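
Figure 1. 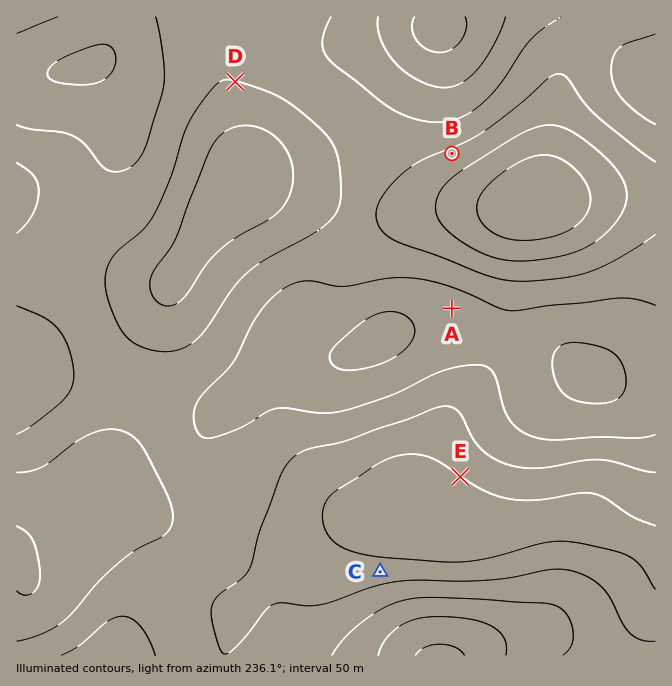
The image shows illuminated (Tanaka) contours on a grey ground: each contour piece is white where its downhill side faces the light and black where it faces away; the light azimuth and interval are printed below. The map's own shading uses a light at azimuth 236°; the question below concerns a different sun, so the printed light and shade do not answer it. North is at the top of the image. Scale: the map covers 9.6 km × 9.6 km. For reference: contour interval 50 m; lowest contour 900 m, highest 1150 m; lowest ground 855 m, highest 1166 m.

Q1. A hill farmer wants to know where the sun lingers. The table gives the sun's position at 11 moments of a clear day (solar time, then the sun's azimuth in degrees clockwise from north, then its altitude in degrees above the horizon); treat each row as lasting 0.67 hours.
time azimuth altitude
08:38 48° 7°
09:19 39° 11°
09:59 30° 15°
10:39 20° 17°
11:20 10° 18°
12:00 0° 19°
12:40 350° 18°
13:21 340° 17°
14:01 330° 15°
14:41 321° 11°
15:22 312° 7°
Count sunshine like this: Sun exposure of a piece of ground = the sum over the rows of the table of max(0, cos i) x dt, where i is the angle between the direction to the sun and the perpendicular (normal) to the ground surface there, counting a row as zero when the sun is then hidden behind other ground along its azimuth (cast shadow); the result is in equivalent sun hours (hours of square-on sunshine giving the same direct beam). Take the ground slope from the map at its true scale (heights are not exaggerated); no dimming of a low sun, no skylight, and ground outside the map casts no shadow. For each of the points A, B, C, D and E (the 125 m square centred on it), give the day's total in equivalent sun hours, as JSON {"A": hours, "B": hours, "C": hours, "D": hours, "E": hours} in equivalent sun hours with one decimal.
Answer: {"A": 2.1, "B": 1.0, "C": 2.5, "D": 1.5, "E": 1.3}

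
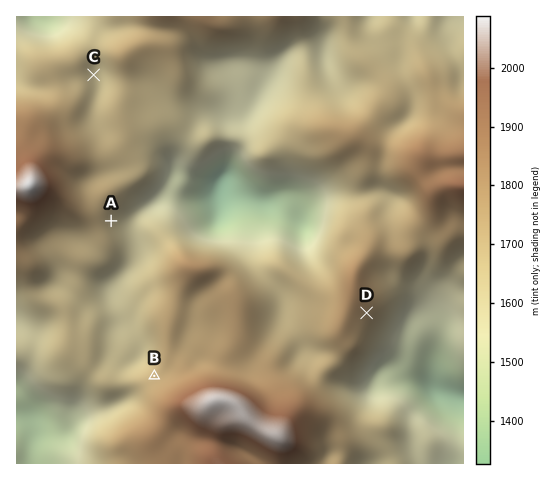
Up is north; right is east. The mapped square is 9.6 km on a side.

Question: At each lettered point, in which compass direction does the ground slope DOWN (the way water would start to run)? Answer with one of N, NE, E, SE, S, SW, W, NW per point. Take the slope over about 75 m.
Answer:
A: E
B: NW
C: E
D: SE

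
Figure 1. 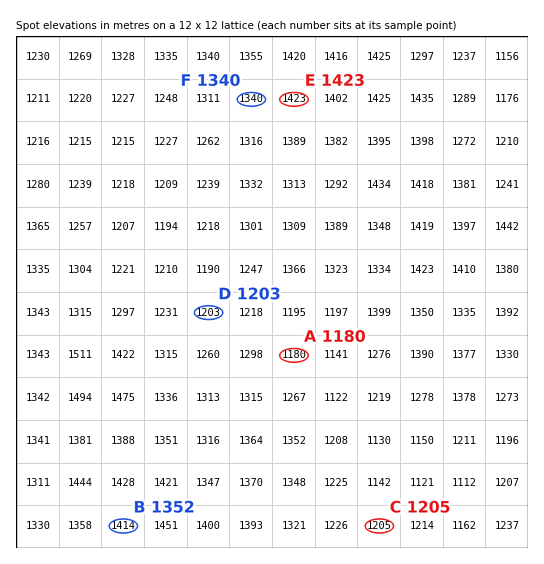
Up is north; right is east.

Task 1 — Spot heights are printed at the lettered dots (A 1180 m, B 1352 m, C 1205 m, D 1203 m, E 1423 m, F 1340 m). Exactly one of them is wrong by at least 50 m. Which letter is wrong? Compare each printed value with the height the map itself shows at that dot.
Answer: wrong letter B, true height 1414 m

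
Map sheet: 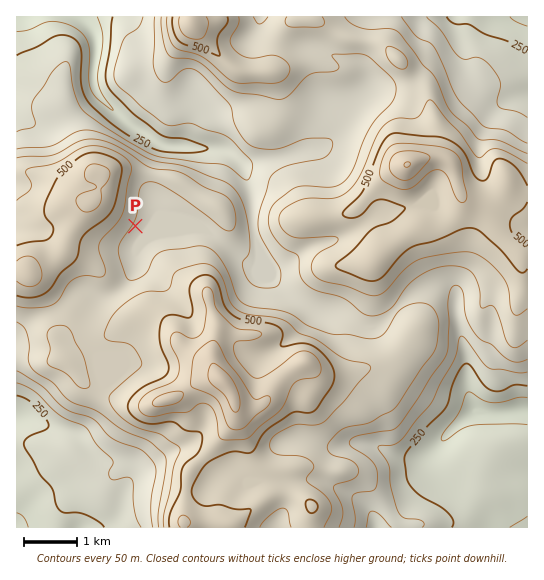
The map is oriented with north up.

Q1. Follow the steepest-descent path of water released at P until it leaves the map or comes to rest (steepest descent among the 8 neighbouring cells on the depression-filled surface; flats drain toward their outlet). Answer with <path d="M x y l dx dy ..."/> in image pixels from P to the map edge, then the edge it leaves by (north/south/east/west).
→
<path d="M135 226l6 5 4 0 1 2 53 0 2 1 5 0 1 1 6 0 33 30 4 2 3 0 2-2 0-30-1-1 0-7-1-1 0-31-2-1 0-4-1-1 0-3-1-1 0-3-2-1 0-3-1-1-3-10-16-16-2 0-2-1-4 0-1-1-23 0-1-2-9 0-2-1-16 0-1-1-4 0-11-6-4-4-4-1-6-5-8-4-10-10-1 0-19-18-5-10 0-5-1-1 0-10 1-1 0-9 1-2 0-21-5-11-9-10"/>
exit: north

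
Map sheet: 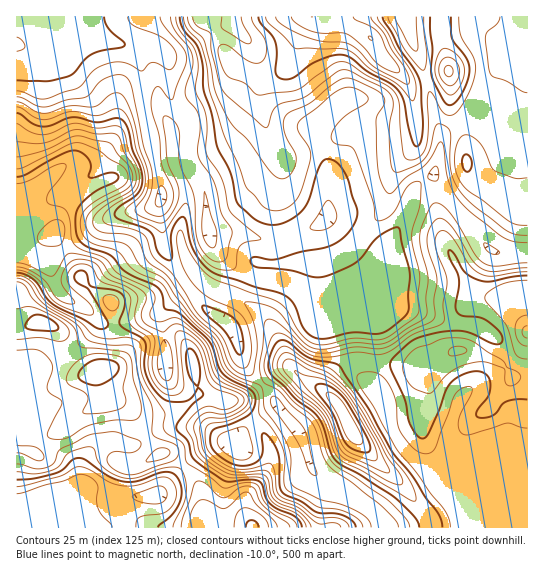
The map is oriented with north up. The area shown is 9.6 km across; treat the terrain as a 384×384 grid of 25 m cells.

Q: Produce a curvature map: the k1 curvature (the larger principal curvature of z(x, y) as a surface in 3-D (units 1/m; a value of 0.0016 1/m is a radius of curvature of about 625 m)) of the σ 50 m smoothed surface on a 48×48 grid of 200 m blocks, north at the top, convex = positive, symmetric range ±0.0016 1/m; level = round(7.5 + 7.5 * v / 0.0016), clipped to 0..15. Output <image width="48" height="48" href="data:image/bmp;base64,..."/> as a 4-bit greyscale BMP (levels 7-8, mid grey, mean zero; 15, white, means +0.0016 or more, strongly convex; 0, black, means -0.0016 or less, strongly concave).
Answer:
<image width="48" height="48" href="data:image/bmp;base64,Qk32BAAAAAAAAHYAAAAoAAAAMAAAADAAAAABAAQAAAAAAIAEAAATCwAAEwsAABAAAAAAAAAAAAAAABEREQAiIiIAMzMzAERERABVVVUAZmZmAHd3dwCIiIgAmZmZAKqqqgC7u7sAzMzMAN3d3QDu7u4A////AIiIiIiHibu6mpiavN7u7u25d3i7mId4iIh4iIiaqYd6upmby7q4eZmId4vKiHiIh4d3h4iph3ZXypicyWeYaIiHd62oiHeIiJh3h3iYiHZXy5m+6VV4d3eIiuyHd3iYiJqIl2eZqoZpy7vL/4ZneHd4v+l3eImYiIvMqIm+/9mc3Khmnrh3iZiL/ph3iIiIiKu7mJvLmu/cuXZlfMmIirm/6IiIiIiHeJmZmIiYd5vcp1Z2fLiIicz/l4mpeIeHeHiauXiHiKmKuGZ3naiHeM/6iImoiYiHeHeJqod3iZeJl4iIvIh2aP+3eJmoiaiHiXd4irqZmZmqp5uauYh2av+IeJmpiKupiYd3iJqqmau8y87+tniXn/uId5mah4mpeIiIh4mImrmJu97/2Gis/9h3d5mad3iaiIiJqpmJq5ZpzLqZuorv/Zh3eKmKh3aJmYd3m8uqumVp/ZhXm8/9qph4iZiKl3eJiHd3iZvMuWZ6/IZWis/am7u7upmJqZq6iId4maqazJd8+5h2ec+WebzMu7qZq8ypmYd4qph4rNqf+7mHit11V4mHaKuqqqh2nLut7ad5qJvPyJh3m8t2Z4iHZ5qZiId3nZz/25ibl2e+hndou7l3d4iHd3iImYeJq4zYeHfNl3i8d4ebypmId3h3d2d4mZmZiK2VaIztzLq5iKzcqJmId3h3d4iZiZmZiOyYms26u7uYi+yoeIiIh3h3d4iIiZq8zNuZvMqId4qYv7iIh4eImIiHd3eIisqau6l2nMuXd4iJ+3eZmqqaqpiId3eIrbdniIh3q5qpiIaN92eKqZmZmqqId4iJzYZniHmpuneJmYePpneZh3iIiJqnd4ia2nd4iImruXZ4qrqvl3eIiIiId3m5eImbyIeImXiKyWZ5mZmvl3iIiIiId3eamIibqIeJqniJu4d4h2V/uImYiJmIh3eJqYebmIiamImIi7qIiYZuyIiYiImYh4h4qneaiJqph7qIeKzLvJduuHiZiImYd4iIm3ioibqIiJu5h3m83Kiel3iJiImYd3iIm4iXi7iIiGi8qIiby5nLiIiJiImYd3iIi7mHjLiIeHiKy6mauYnoiZiJiJmZh4iIibyYjKiHeIiIq6map3joiZiYiamJmIiIiJ24jKiHeIiHipmst3jpiJmYiqh4iZiHiI23i5iIh6mIioicuHrZd4mXipd3eJiIiJ6oioiIiLmImoeLuIy4Z4qHmod3eImZiK6YqYiIiLhnmYeLqJyId4qImYiIh4iHd7+IyYeIiKdniIiKqJqJmZqImYiZh3d3Zt542oiIh4h3h4iJmIqJmauIiZmIiHZ3afyZ64iIh3iHd4iJmJmIiKuZmZmImIiZr/qb+5iIh4iId4iIiJh2d6yqiJqYiHic/7iM+6h3d4h4iIiIiId2aMyod4mYiHid+3d8yYh3eHiHiIeIiHd3e8uHd4mIiZq+2HeMuHh3eIiIiHeIiIiavLh4iIiJqqvdqIicp3iIiIiHd4iJmZmry6eJu7u7qImrhnicp3iIiA=="/>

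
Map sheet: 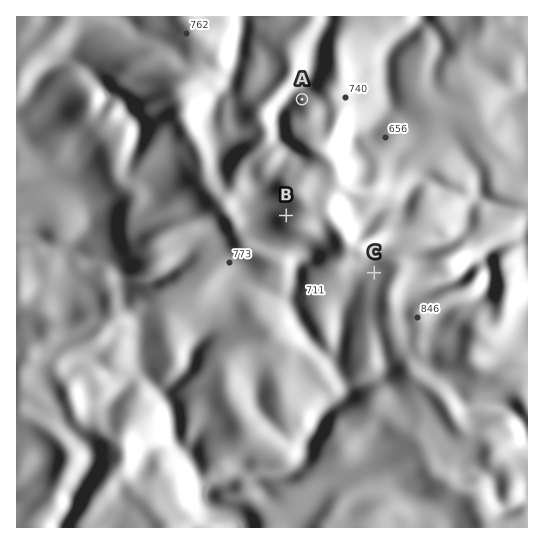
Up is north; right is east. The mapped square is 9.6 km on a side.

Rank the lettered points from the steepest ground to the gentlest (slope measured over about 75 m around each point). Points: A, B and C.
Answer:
A B C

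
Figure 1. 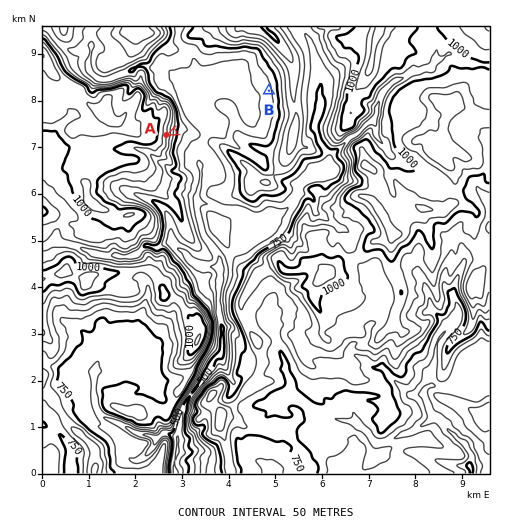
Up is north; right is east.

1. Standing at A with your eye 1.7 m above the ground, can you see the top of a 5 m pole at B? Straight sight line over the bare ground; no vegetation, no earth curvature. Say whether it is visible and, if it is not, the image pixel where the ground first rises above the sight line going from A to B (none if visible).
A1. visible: true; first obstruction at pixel None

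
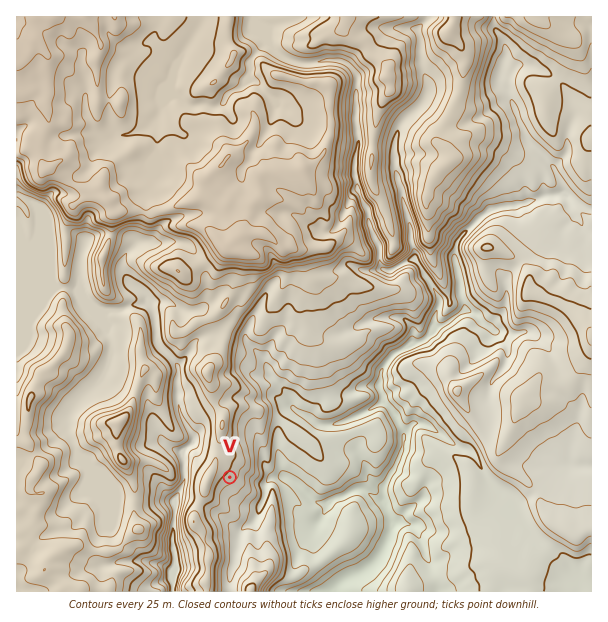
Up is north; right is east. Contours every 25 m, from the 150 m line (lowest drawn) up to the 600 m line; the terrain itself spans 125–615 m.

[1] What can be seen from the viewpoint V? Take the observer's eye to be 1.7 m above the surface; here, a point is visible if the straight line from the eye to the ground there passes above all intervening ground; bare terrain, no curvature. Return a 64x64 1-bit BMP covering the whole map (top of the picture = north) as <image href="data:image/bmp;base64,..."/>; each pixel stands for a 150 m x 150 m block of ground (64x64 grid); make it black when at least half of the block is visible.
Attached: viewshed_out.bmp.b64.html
<image width="64" height="64" href="data:image/bmp;base64,Qk0+AgAAAAAAAD4AAAAoAAAAQAAAAEAAAAABAAEAAAAAAAACAAATCwAAEwsAAAIAAAAAAAAA////AAAAAAAAAAPgAfH7gAAAAeAA9/+AAAAA8IBz/4AAAAH4YDP/wAAAB/hwM//kAAAH+HgX//wAAAd4fB///AAADjh8H//5AAAI2Pwf//8AAAGJ/C///wAAB4hMd+f/AAAHgGB748cAAAeA8D/nAQAAAwDwH+4AAAAAAPkfzAAAAAAAy4+cAAAAAADfjn4AAAAAAB+M/gAAAAAAB4PmAAAAAAADB+cAAAAAAB8fwwAAAAAADn+DAAAAAAAAf4OAAAAAABw/gIAAAAAAPn8AQAAAAAA8PwAHAAAAAD8BAAcAAAAAPgAABwAAAAAAaIAfAAAAAAAJwD8AAAAACAnB/gAAAAAOGb/8AAAAAA/wP+AAAAAAD+A5gAAAAAAIADmAAAAAAAAAMYAAAAAAAAA7AAAAAAf2QD4AAAAAAAxGMAAAAAAAAEQAAAAAAAAARAAAAAAAAAAGAAAAAAAAAAQAAAAAAAAADAAAAAAAAAAMAAAAAAAAAAwAAAAAAAAABgAAAAAAAAAEAAAAAAAAAAAAGAAAAAAABgAfAAAAAAAAADMAAAAAAAAAMwAAAAAAAAABAAAAAAAAAAEAAAAAAAAAAAAAAAAAAAAAAAAAAAAAAAAAAAAAAAAAAQAAAAAAAAAAAAAAAAAAAAAAAAAAAAAAAAAAAAAAAAAAAAAAAAAAAAAAAAAAAAAAAA=="/>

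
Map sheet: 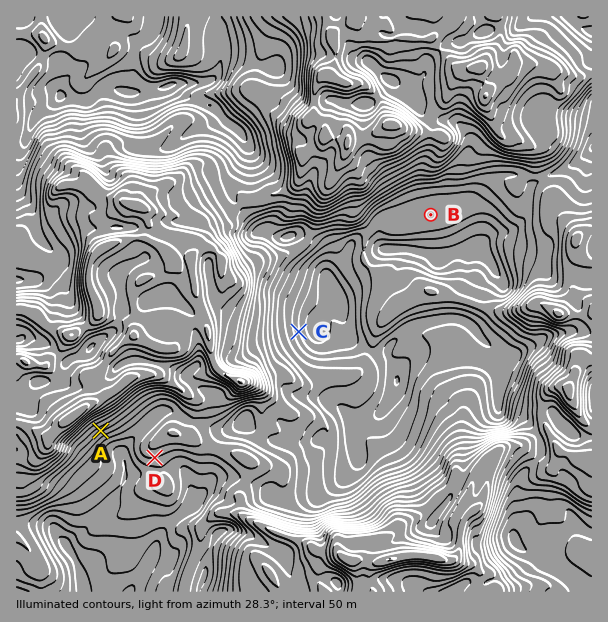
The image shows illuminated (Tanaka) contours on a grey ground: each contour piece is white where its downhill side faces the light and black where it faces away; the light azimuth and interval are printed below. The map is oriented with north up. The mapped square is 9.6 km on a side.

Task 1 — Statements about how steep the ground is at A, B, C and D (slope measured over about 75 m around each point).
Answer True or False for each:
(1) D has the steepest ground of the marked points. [False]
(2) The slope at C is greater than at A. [False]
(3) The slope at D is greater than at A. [False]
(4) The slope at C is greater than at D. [True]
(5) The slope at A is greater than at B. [True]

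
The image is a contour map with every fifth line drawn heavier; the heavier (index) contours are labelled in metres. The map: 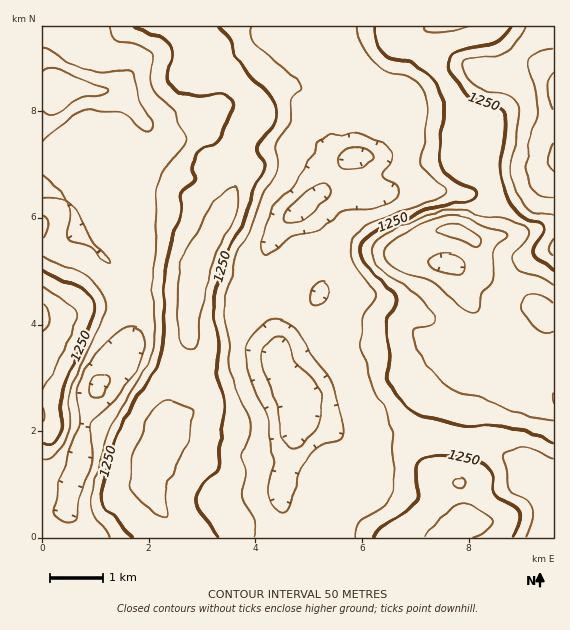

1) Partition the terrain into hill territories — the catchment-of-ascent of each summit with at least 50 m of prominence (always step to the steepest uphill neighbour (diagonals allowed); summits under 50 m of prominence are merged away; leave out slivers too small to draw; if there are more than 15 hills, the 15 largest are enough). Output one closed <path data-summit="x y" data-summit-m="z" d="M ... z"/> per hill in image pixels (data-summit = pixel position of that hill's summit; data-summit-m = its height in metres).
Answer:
<path data-summit="200 260" data-summit-m="1336" d="M328 26l-283 1-2 33 14 28-15 1 0 98 22 12 7 9 4 9 4-7 22-12 8-7 18 29 10 28 0 4-5 6-21 9 11 26 0 30 7 17 0 11-7 13-25 24-11 28-7 47-9 25-4 23 5 10 4 17 215-1-9-37 0-12 12-39 4-32 5-16-17-20-4-10-4-14 1-12-3-14-13-46-1-21 10-24 8-12 14-14 26-19 6-6 8-14 24-20 2-34 10-25-20-33-19-24z"/><path data-summit="460 232" data-summit-m="1412" d="M553 26l-224 1 1 12 19 24 20 33-10 25-2 34-24 20-8 14-6 6-26 19-14 14-8 12-10 24 2 28 7 16 7 29 0 20 8 24 17 20-4 12 2 6 23 7 37 16 11 0 20-8 56 4 32 8 38 15 18 14 16 8 3 0 0-88-21-8-28-14-15-17 1-9 10-18-2-21 18-36 12-14 25-10z"/><path data-summit="460 524" data-summit-m="1312" d="M297 417l-4 32-12 39 1 19 9 31 263-1 0-53-19-9-18-14-38-15-39-9-49-3-20 8-11 0z"/><path data-summit="43 317" data-summit-m="1368" d="M43 187l-1 301 19 2 10-4 4-10 6-20 4-35 9-28 3-5 28-28 4-9 0-11-7-17 0-30-9-25-8-11-27-24-3-16-6-13-12-10z"/><path data-summit="543 312" data-summit-m="1382" d="M553 249l-24 9-12 14-15 28-3 8 2 21-11 22 1 8 14 14 28 14 19 7 2-1z"/>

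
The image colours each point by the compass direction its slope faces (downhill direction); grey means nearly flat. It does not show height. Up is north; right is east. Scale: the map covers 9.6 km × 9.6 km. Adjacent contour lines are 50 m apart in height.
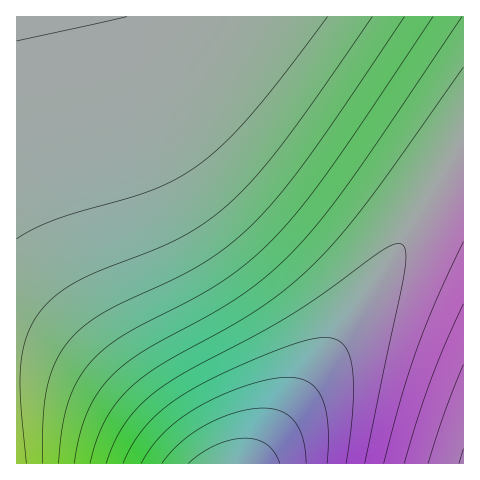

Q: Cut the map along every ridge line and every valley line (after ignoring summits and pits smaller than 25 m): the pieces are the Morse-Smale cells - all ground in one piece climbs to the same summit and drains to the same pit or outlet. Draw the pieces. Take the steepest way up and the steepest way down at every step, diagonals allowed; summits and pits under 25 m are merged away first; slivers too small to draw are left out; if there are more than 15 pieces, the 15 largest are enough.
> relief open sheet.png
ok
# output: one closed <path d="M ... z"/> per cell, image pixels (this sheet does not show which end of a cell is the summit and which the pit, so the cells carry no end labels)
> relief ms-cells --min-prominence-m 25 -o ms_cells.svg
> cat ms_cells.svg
<path d="M463 16l-447 1 1 447 235 0 3-3 111-159 88-143 10-7z"/><path d="M463 152l-4 2-5 5-88 143-113 162 211-1z"/>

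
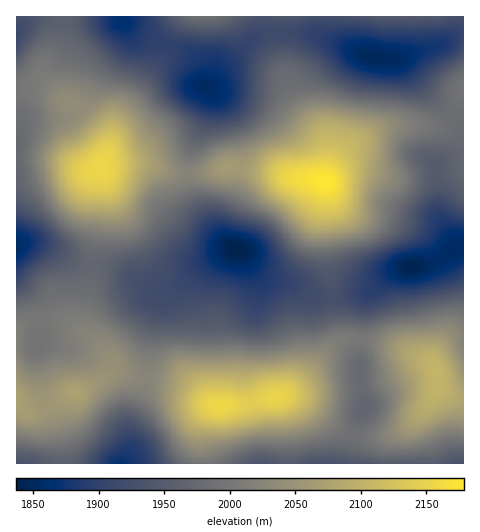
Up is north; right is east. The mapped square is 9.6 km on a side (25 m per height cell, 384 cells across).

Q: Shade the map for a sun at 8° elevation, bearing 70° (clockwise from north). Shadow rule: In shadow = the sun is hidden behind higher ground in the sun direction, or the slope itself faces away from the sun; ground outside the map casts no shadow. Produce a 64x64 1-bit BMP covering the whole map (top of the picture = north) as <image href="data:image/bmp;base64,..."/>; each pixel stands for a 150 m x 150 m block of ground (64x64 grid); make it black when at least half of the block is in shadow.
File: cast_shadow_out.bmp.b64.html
<image width="64" height="64" href="data:image/bmp;base64,Qk0+AgAAAAAAAD4AAAAoAAAAQAAAAEAAAAABAAEAAAAAAAACAAATCwAAEwsAAAIAAAAAAAAA////AAAAAAAAAH8AAAAAAAAA/wAAAAAAAAD/AAAAAAAAAP8AAAAAAAAA/wAAAAAAAAD/AAAAAAAAAH8AAAAAAAAAPgAAAAAAAAAMAAAAAAAAAAAAAAAAAAAAAAAAAAAAAAAAAAAAAAAAAAAAAAAAAAAAAAAAAAAAAAAAAAAAAAAAAAAAAAAAAAAAAAAAAAAAAAAAAAAAAAAAAAAAAAAAAAAAAAAAAAAAAAAAAAAAAAAAAAAAAAAAAAAAAAAAAAAAAAAAAAAAAAAAAAAAAAAAAAAAAAAAAAAAAAAAAAAAAAAAAAAAAAAAAAAAAAAAAAAAAAAAAP4AAAAAAAAD/4AAAAAAAAf/wAAA/wAAB//AAAD/AAAH/8AAAP8AAA//gAAA/wAAD/+AAAD/AAAP/wAAAP8AAAP+AAAA/wAAAfwAAAD/AAAA+AAAAP4AAAA4AAAAfgAAAAAAAAB+AAAAAAAAABwAAAAAAAAAAAAAAAAAAAAAAAAAAAAAAAAAAAAAAAAAAAAAAAAAAAAAAAAAAAAAAAAAAAAAAAAAAAAAAAAAAAAAAAAAAAAAAAAAAAAAAAAAAAAAAAAAAAAAAAAAAAAAAAAAAAAAAAAAAAAAAAAAAAAAAAAAAAAAAAAAAAAAAAAAAAAAAAAAAAAAAAAAAAAAAAAAAAAAAAAAAAAAAAAAAAAAAAQAAAAAAA=="/>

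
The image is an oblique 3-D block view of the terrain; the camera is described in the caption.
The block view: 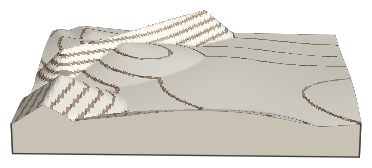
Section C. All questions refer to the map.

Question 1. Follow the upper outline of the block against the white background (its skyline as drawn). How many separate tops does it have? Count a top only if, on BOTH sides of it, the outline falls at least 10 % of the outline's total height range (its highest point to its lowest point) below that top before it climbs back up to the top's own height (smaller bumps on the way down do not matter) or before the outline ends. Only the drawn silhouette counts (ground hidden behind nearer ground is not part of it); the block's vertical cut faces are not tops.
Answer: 1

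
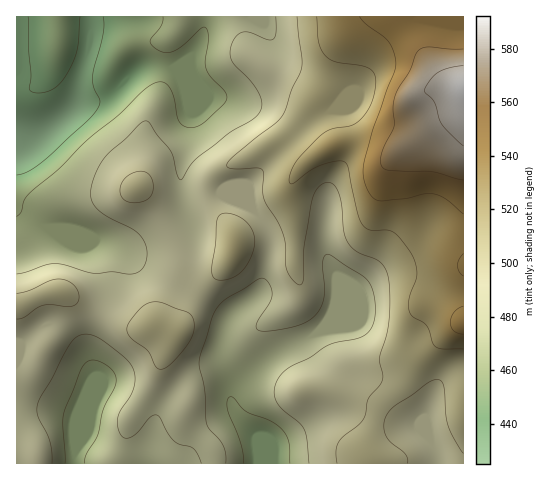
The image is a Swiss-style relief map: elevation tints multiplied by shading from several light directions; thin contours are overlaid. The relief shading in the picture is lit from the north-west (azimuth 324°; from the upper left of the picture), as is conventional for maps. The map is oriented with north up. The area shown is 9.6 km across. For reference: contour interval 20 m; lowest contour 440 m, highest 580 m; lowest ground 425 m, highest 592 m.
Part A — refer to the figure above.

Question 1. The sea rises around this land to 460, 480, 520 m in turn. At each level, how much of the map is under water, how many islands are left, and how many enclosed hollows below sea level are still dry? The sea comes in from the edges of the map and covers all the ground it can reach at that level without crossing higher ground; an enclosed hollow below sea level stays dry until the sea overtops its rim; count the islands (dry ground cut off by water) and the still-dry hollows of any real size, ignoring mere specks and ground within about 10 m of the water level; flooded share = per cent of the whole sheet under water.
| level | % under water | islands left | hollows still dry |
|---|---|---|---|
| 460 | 14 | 0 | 0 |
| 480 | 36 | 0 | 0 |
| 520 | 84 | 0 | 0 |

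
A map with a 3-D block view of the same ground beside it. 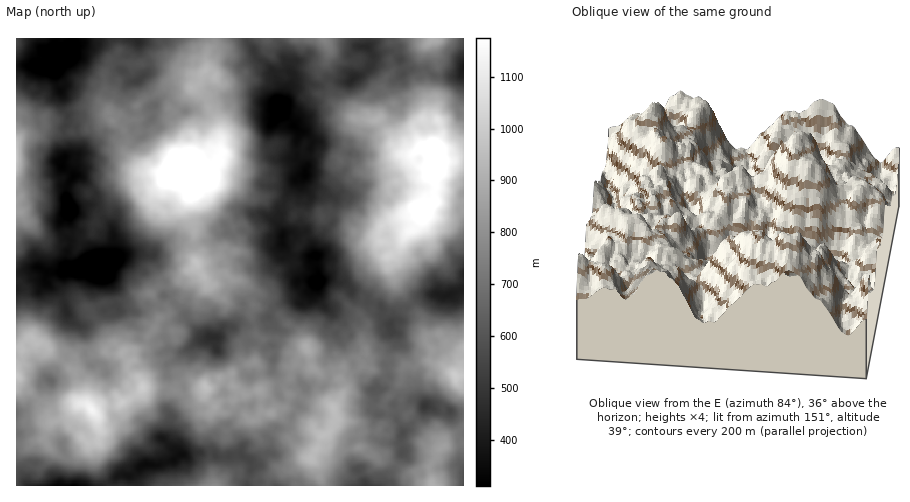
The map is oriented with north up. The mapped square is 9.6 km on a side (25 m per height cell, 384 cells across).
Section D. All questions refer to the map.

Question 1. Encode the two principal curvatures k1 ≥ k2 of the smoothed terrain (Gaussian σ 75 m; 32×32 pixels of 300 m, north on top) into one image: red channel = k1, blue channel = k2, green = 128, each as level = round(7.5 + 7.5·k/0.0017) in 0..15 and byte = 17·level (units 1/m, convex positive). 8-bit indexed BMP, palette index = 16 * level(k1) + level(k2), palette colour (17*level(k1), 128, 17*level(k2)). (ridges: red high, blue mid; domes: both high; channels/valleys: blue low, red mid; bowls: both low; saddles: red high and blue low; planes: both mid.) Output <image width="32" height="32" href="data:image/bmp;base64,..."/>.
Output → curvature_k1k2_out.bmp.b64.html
<image width="32" height="32" href="data:image/bmp;base64,Qk02CAAAAAAAADYEAAAoAAAAIAAAACAAAAABAAgAAAAAAAAEAAATCwAAEwsAAAABAAAAAAAAAIAAABGAAAAigAAAM4AAAESAAABVgAAAZoAAAHeAAACIgAAAmYAAAKqAAAC7gAAAzIAAAN2AAADugAAA/4AAAACAEQARgBEAIoARADOAEQBEgBEAVYARAGaAEQB3gBEAiIARAJmAEQCqgBEAu4ARAMyAEQDdgBEA7oARAP+AEQAAgCIAEYAiACKAIgAzgCIARIAiAFWAIgBmgCIAd4AiAIiAIgCZgCIAqoAiALuAIgDMgCIA3YAiAO6AIgD/gCIAAIAzABGAMwAigDMAM4AzAESAMwBVgDMAZoAzAHeAMwCIgDMAmYAzAKqAMwC7gDMAzIAzAN2AMwDugDMA/4AzAACARAARgEQAIoBEADOARABEgEQAVYBEAGaARAB3gEQAiIBEAJmARACqgEQAu4BEAMyARADdgEQA7oBEAP+ARAAAgFUAEYBVACKAVQAzgFUARIBVAFWAVQBmgFUAd4BVAIiAVQCZgFUAqoBVALuAVQDMgFUA3YBVAO6AVQD/gFUAAIBmABGAZgAigGYAM4BmAESAZgBVgGYAZoBmAHeAZgCIgGYAmYBmAKqAZgC7gGYAzIBmAN2AZgDugGYA/4BmAACAdwARgHcAIoB3ADOAdwBEgHcAVYB3AGaAdwB3gHcAiIB3AJmAdwCqgHcAu4B3AMyAdwDdgHcA7oB3AP+AdwAAgIgAEYCIACKAiAAzgIgARICIAFWAiABmgIgAd4CIAIiAiACZgIgAqoCIALuAiADMgIgA3YCIAO6AiAD/gIgAAICZABGAmQAigJkAM4CZAESAmQBVgJkAZoCZAHeAmQCIgJkAmYCZAKqAmQC7gJkAzICZAN2AmQDugJkA/4CZAACAqgARgKoAIoCqADOAqgBEgKoAVYCqAGaAqgB3gKoAiICqAJmAqgCqgKoAu4CqAMyAqgDdgKoA7oCqAP+AqgAAgLsAEYC7ACKAuwAzgLsARIC7AFWAuwBmgLsAd4C7AIiAuwCZgLsAqoC7ALuAuwDMgLsA3YC7AO6AuwD/gLsAAIDMABGAzAAigMwAM4DMAESAzABVgMwAZoDMAHeAzACIgMwAmYDMAKqAzAC7gMwAzIDMAN2AzADugMwA/4DMAACA3QARgN0AIoDdADOA3QBEgN0AVYDdAGaA3QB3gN0AiIDdAJmA3QCqgN0Au4DdAMyA3QDdgN0A7oDdAP+A3QAAgO4AEYDuACKA7gAzgO4ARIDuAFWA7gBmgO4Ad4DuAIiA7gCZgO4AqoDuALuA7gDMgO4A3YDuAO6A7gD/gO4AAID/ABGA/wAigP8AM4D/AESA/wBVgP8AZoD/AHeA/wCIgP8AmYD/AKqA/wC7gP8AzID/AN2A/wDugP8A/4D/AJDog5NR0uBwgMbZpnS257Oy1tTGlPelpMOlgsbF+Om1gqKy5sb5lIGAcJBxYsWktJJy5+P4+aiDQObk0LL1wXH2xfiw1/vqpXL21WBwsKCQgbRQo+j3x8H49tdgg9f6sYPVw2D31Pm01pFAgqfGxsaCtKLGgvb3YbKCtYDVyfvBxrfo1HH11NSktNKipuiTofnmoaDoxfb45bPXouDFtbCwtaPl9/vA97TWUILH1vizkdT4s2Cz+bZzcKS1wzCQYPXhoeb5yLHn9fvg5LP5gMX1+IHGobPX+KVg1bWhgoTY2GAgkNGlYJTo+6Cl4/vz9mDlscVgspHlsYGR15PExvzVoYHk1nBQo+OkgcWltKP15PaA2MX2tMfF+ZDZw8b259a1+dLW4+j46JRzsHDVMNO0w3DG+PahpNfHs5OyxnS1+ProtJOj2cej1JT7oVBg17XWoqT61nFj58ZycMjox7Lp2aVAcKC1trPYxdbQlJGAw5Nz9MXFs6TFxVJx1sXIstaU5GDY54JggLLXo6SmtdXFttPDYbRwxceTkpL0pWRj03GkxPjF9uLo+YCig8X2lJPHyINygOjmoJG01LBQUGDEhILEx4VQk7fX4tem+cbn+LTIcpMwsqCjhNbYlmKU0mBhooCgMGCktqaSxfrWhLWSc6Szt7C2k7em+rencuS1tmHXs/ZgkGCQgFHG98e15vmkYqSjQGGEt7fo1pLnxJKR0/ah1vfloqWUkKLSsZKk1GJig9Wjo8fW+pT2pNWTo8P5gaHF6ZKBtrenk+W0UKTo1aGTgsew2KTYxLb32cfG+LSUYIDFxGCl6cfFs7SzgIBwkdfk+sPGkqbm+Nn6tpLHtrhw16OjgsfohJP7yKeD1PfVs4STgnFRpqFy5ub4gqOWtcDUwbbG2KX5o+jX/NalULVycqS2lXJx53Kj0uSDpZRxkVGFprfq9ubW+8b1lcfTx6RQcuik1rW1hLX4+reWk1BQcoOV1NWjx/vYkujqhGKCg6Sw+rVhg8jpxNX36eS0tKNyk7XVcWHHxrXD+de3wPfWpFCRsoSk6Kfm+vjGxMTHwuXGpNWFgXCT6HH52chgcaJho6fIt6LipORw9IPHxPnQlab7xsVytaCAkePUg3GConSExvn5+dVQ6Pj5gLeTgmDGyNaD98Ojs6TUo8SVYjBhyLXl1caCs6Klx/iyk6XFgJXHtpRwxOeU+pXW57S01LOVtNNwctakcsbG1oOCcWC0psfngpRQtLe36PmTxqSChJXXtGKAkfaCoJDgcHGUpWBilPjG5uPFuKfWw6SSoNZRgKP3wuiA1XDTo+VzpGCBYXGAsemBhKWVyNjZyIC2pJO1o/hyYFC2gdj7+MY="/>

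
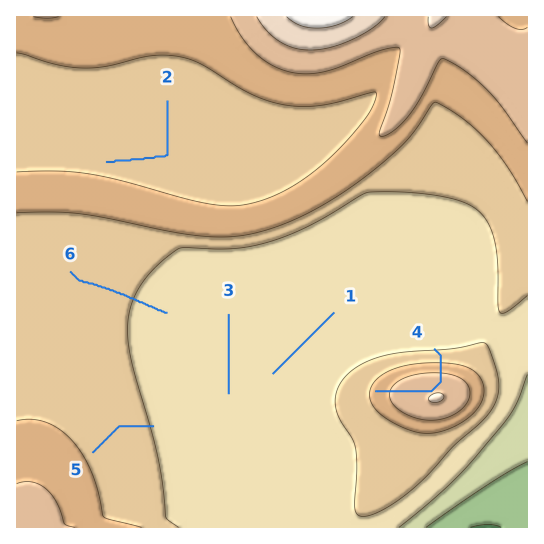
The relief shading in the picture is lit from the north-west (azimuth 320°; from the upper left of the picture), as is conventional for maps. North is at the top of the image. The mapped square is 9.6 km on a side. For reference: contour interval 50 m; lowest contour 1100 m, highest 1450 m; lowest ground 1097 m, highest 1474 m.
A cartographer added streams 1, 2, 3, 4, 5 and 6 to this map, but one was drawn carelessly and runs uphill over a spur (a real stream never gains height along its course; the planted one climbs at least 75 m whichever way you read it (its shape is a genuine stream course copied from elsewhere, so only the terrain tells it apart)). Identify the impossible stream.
4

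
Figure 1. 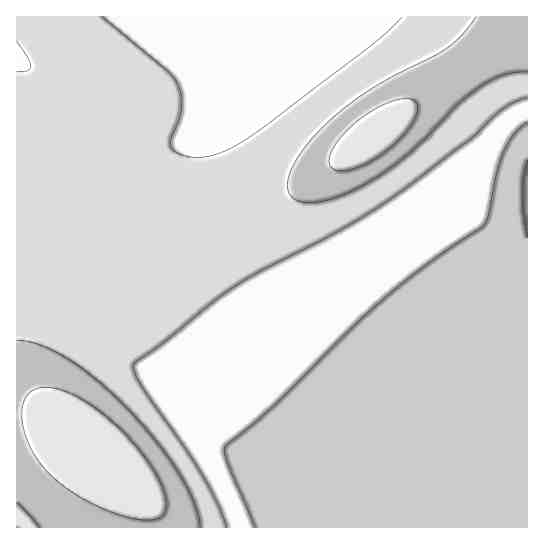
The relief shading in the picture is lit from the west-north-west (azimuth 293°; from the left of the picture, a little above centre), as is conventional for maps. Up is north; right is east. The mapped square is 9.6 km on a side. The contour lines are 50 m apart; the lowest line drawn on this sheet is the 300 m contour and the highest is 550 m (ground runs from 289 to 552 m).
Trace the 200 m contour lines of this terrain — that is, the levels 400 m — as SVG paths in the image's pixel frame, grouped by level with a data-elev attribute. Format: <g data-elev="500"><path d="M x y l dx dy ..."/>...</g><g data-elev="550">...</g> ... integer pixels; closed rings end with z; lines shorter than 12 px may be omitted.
<g data-elev="400"><path d="M227 527l-10-25-15-28-63-93-5-11 1-7 29-21 67-53 29-18 77-39 38-23 31-21 64-48 32-30 12-8 13-4"/><path d="M17 42l10 15 4 9-1 3-3 2-10 1"/><path d="M402 17l-32 29-117 89-31 17-13 4-12 1-17-3-6-3-3-5 0-7 8-20 3-13-2-15-5-12-8-8-65-54"/></g>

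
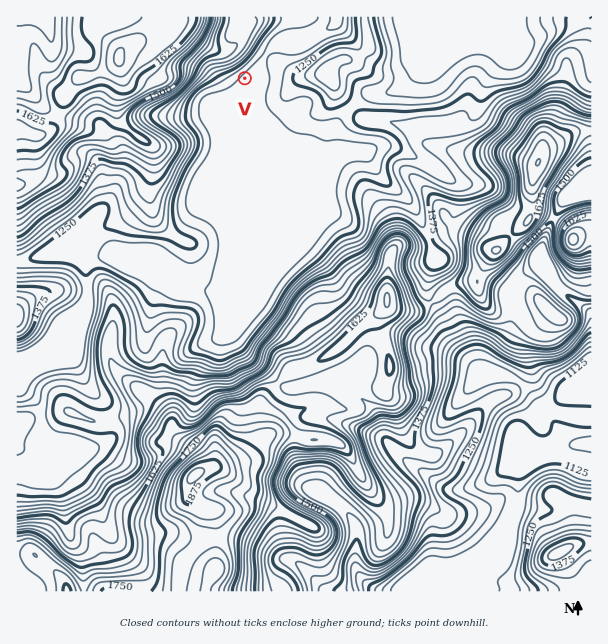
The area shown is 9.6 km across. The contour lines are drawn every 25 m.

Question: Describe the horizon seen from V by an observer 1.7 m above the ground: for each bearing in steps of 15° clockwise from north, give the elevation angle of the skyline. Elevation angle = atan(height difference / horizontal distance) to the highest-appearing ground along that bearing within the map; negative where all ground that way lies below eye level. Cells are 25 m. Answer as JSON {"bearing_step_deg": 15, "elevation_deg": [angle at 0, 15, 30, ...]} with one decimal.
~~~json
{"bearing_step_deg": 15, "elevation_deg": [13.5, 7.3, 1.8, 0.3, 0.8, 3.5, 5.0, 5.9, 4.9, 4.8, 5.9, 5.0, 5.3, 3.6, 2.3, 7.2, 8.8, 9.2, 16.5, 17.0, 19.4, 19.5, 18.3, 17.0]}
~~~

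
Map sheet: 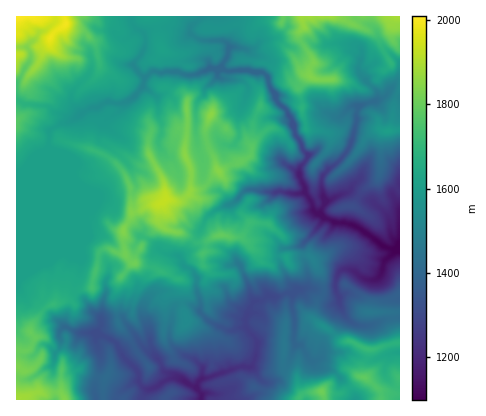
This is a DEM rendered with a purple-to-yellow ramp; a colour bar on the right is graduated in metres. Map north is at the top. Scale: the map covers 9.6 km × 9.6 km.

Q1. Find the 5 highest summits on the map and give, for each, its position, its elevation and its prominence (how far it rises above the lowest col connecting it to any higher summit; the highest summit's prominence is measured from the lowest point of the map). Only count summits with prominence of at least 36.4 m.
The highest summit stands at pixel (166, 200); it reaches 1928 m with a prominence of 314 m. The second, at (212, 114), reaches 1853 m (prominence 66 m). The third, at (218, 170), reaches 1845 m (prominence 51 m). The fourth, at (312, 78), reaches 1837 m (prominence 54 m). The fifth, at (322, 392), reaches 1811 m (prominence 427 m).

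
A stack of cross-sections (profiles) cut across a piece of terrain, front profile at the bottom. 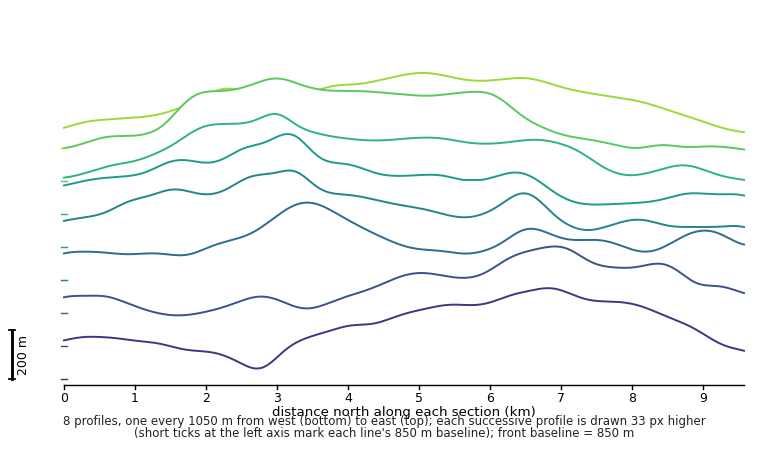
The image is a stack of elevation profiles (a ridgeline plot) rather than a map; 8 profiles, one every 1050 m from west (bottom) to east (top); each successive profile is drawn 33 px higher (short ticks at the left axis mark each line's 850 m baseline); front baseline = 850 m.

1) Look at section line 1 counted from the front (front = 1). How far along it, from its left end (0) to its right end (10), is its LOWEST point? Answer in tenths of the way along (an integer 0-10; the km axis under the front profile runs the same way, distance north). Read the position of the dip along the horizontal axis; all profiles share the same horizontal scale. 3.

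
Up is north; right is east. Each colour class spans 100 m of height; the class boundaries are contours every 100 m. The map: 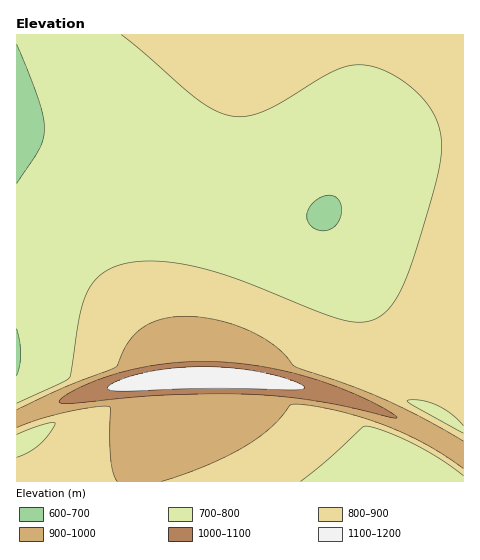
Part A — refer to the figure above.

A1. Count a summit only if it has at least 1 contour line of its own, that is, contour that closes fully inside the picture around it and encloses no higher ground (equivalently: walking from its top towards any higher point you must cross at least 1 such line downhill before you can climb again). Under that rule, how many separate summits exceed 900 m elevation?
1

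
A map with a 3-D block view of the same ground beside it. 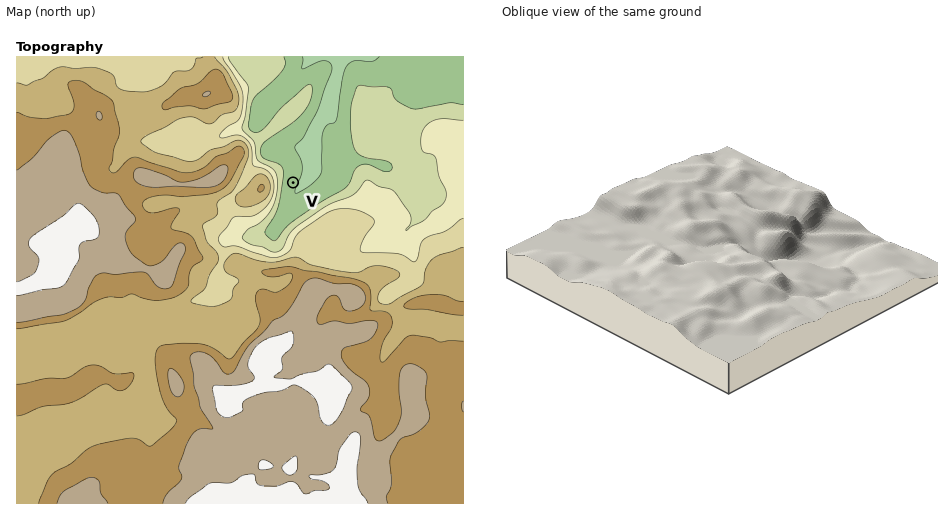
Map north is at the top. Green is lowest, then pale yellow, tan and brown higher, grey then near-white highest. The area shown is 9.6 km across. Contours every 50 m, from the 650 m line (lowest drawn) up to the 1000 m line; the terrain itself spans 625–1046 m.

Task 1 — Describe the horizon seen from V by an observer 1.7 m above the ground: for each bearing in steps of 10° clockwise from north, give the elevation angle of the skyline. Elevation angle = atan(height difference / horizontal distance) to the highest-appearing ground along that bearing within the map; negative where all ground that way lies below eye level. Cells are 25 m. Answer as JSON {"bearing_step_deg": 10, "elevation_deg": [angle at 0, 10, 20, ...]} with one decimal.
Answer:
{"bearing_step_deg": 10, "elevation_deg": [2.7, 1.7, -0.3, 0.7, 1.5, 1.9, 2.2, 2.1, 2.5, 3.5, 4.1, 5.4, 7.2, 8.6, 9.2, 9.3, 9.0, 8.3, 7.7, 7.5, 6.9, 6.5, 7.8, 12.3, 16.7, 20.2, 21.9, 21.5, 19.2, 15.8, 12.1, 9.5, 7.5, 5.7, 4.1, 2.9]}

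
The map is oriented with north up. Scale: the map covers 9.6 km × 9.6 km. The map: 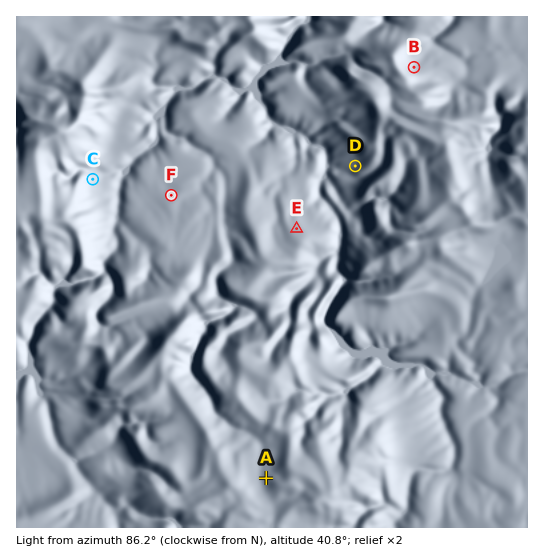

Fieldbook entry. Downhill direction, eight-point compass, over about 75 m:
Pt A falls W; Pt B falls NE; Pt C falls E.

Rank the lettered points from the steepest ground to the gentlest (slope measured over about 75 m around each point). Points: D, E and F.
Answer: D E F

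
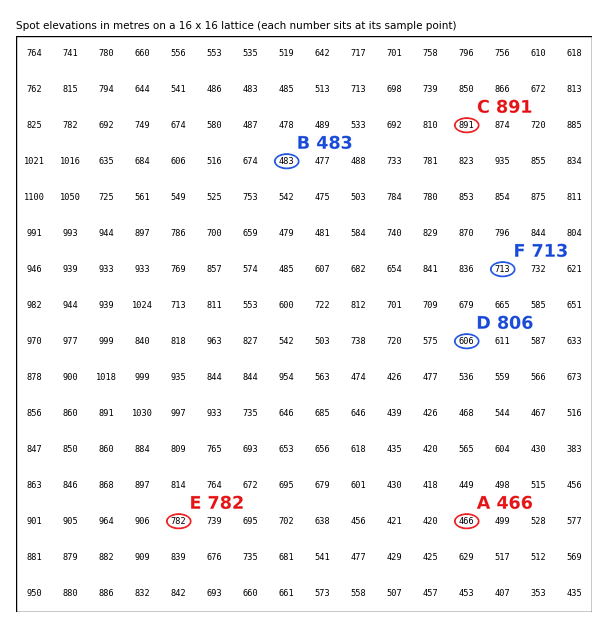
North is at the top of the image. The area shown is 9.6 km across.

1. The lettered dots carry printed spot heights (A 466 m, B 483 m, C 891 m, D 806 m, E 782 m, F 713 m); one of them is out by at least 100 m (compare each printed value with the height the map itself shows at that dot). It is D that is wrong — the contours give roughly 606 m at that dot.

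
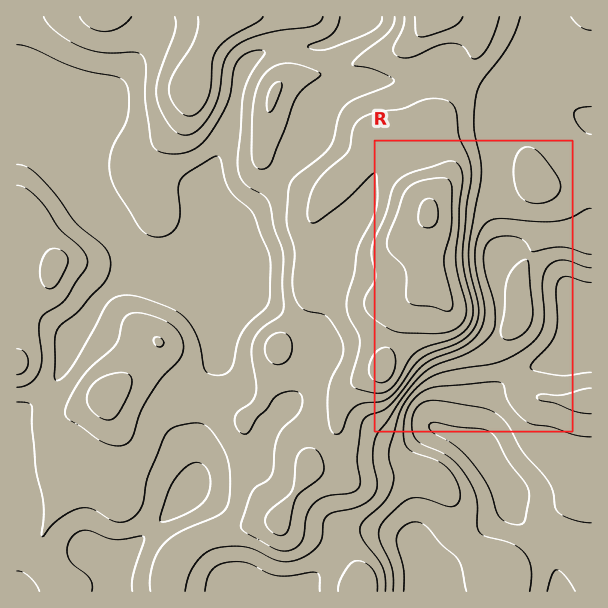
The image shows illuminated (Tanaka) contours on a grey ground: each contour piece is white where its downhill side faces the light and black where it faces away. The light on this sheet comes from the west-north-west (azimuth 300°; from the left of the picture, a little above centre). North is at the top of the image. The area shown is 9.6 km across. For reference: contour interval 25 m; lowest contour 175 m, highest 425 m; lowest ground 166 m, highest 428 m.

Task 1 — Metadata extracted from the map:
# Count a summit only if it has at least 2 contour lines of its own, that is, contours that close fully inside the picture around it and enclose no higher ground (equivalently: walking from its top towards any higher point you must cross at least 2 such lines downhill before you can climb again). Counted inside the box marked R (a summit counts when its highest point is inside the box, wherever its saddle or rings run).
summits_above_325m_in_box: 1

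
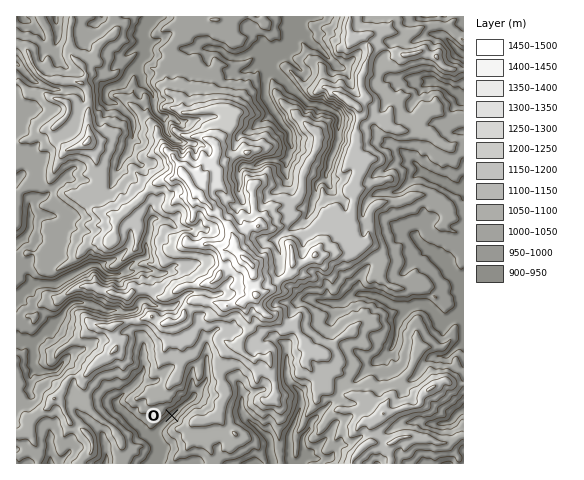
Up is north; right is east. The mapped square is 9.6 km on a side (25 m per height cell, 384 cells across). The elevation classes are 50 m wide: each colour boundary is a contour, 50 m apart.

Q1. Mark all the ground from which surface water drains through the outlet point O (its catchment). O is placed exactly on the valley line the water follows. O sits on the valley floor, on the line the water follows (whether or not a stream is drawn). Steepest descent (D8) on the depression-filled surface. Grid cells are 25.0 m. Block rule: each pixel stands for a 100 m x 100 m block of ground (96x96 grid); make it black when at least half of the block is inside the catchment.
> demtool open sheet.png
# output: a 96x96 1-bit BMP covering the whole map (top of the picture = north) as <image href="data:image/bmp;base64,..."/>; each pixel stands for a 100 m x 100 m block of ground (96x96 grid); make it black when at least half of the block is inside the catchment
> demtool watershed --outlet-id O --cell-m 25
<image width="96" height="96" href="data:image/bmp;base64,Qk2+BAAAAAAAAD4AAAAoAAAAYAAAAGAAAAABAAEAAAAAAIAEAAATCwAAEwsAAAIAAAAAAAAA////AAAAAAAAAAAAAAAAAAAAAAAAAAAAAAAAAAAAAAAAAAAAAAAAAAAAAAAAAAAAAAAAAAAAAAAAAAAAAAAAAAAAAAAAAAAAAAAAAAAAAAAAAAAAAAAAAAAAAAAAAAAAAAAAAAAAAAAAAAAAGAAAAAAAAAAAAAAAPwAAAAAAAAAAAAAAf+AAAAAAAAAAAAAA//AAAAAAAAAAAAAB//AAAAAAAAAAAAAB//AAAAAAAAAAAAAA//gAAAAAAAAAAAAA//gAAAAAAAAAAAAAf/gAAAAAAAAAAAAAP/AAAAAAAAAAAAAAH/AAAAAAAAAAAAAAH/AAAAAAAAAAAAAAH+AAAAAAAAAAAAAAD+AAAAAAAAAAAAAAD/AAAAAAAAAAAAAAD/AAAAAAAAAAAAAAD/gAAAAAAAAAAAAAH/4AAAAAAAAAAAAAH/8AAAAAAAAAAAAAH/+AAAAAAAAAAAAAP//AAAAAAAAAAAAAP//AAAAAAAAAAAAAH//AAAAAAAAAAAAAD//AAAAAAAAAAAAAD/+AAAAAAAAAAAAAD/+AAAAAAAAAAAAAB+AAAAAAAAAAAAAAAAAAAAAAAAAAAAAAAAAAAAAAAAAAAAAAAAAAAAAAAAAAAAAAAAAAAAAAAAAAAAAAAAAAAAAAAAAAAAAAAAAAAAAAAAAAAAAAAAAAAAAAAAAAAAAAAAAAAAAAAAAAAAAAAAAAAAAAAAAAAAAAAAAAAAAAAAAAAAAAAAAAAAAAAAAAAAAAAAAAAAAAAAAAAAAAAAAAAAAAAAAAAAAAAAAAAAAAAAAAAAAAAAAAAAAAAAAAAAAAAAAAAAAAAAAAAAAAAAAAAAAAAAAAAAAAAAAAAAAAAAAAAAAAAAAAAAAAAAAAAAAAAAAAAAAAAAAAAAAAAAAAAAAAAAAAAAAAAAAAAAAAAAAAAAAAAAAAAAAAAAAAAAAAAAAAAAAAAAAAAAAAAAAAAAAAAAAAAAAAAAAAAAAAAAAAAAAAAAAAAAAAAAAAAAAAAAAAAAAAAAAAAAAAAAAAAAAAAAAAAAAAAAAAAAAAAAAAAAAAAAAAAAAAAAAAAAAAAAAAAAAAAAAAAAAAAAAAAAAAAAAAAAAAAAAAAAAAAAAAAAAAAAAAAAAAAAAAAAAAAAAAAAAAAAAAAAAAAAAAAAAAAAAAAAAAAAAAAAAAAAAAAAAAAAAAAAAAAAAAAAAAAAAAAAAAAAAAAAAAAAAAAAAAAAAAAAAAAAAAAAAAAAAAAAAAAAAAAAAAAAAAAAAAAAAAAAAAAAAAAAAAAAAAAAAAAAAAAAAAAAAAAAAAAAAAAAAAAAAAAAAAAAAAAAAAAAAAAAAAAAAAAAAAAAAAAAAAAAAAAAAAAAAAAAAAAAAAAAAAAAAAAAAAAAAAAAAAAAAAAAAAAAAAAAAAAAAAAAAAAAAAAAAAAAAAAAAAAAAAAAAAAAAAAAAAAAAAAAAAAAAAAAAAAAAAAAAAAAAAAAAAAAAAAAAAAAAAAAAAAAAAAAAAAAAAAAAAAAAAAAAAAAAAAAAAAAAAAAAAAAAAAAAAAAA="/>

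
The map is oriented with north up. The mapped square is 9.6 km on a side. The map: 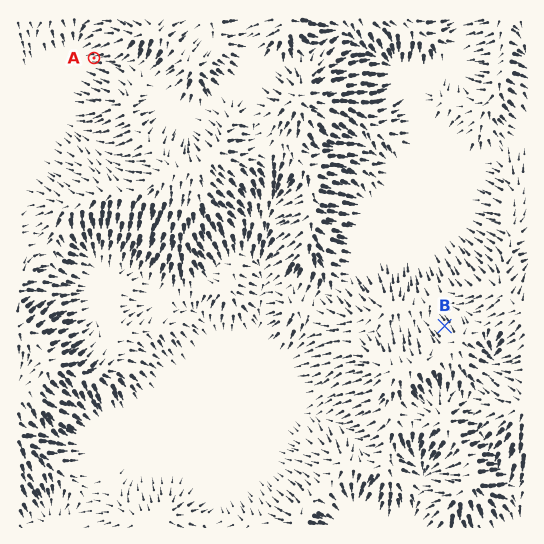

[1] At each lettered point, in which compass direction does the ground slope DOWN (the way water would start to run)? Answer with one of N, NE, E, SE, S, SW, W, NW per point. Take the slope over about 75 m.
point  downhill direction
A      W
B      NW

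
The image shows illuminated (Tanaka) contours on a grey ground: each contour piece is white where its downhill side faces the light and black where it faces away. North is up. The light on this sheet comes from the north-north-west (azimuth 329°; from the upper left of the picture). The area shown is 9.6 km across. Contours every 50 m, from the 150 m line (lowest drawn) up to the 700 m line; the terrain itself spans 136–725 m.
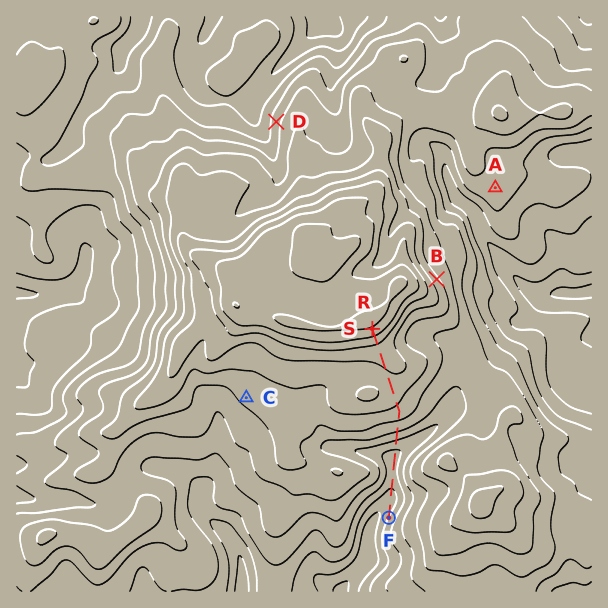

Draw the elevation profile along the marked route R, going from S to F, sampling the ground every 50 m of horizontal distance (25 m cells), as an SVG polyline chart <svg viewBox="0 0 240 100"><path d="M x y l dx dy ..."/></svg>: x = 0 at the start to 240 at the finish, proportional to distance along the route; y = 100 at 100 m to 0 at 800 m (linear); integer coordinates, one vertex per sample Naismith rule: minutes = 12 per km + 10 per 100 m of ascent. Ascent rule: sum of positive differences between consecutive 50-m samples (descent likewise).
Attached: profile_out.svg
<svg viewBox="0 0 240 100"><path d="M0 15l4 2 3 3 4 3 4 3 4 2 3 2 4 1 4 1 3 0 4 1 4 1 4 0 3 1 4 1 4 0 3 0 4 1 4 0 4 0 3 1 4 0 4 1 3 0 4 1 4 1 4 1 3 1 4 1 4 2 3 1 4 1 4 2 4 2 3 1 4 2 4 3 3 2 4 3 4 2 4 3 3 2 4 2 4 1 3 1 4 0 4 0 4 0 3 0 4 0 4 0 3 1 4 0 4 1 4 2 3 1 4 1 4 1 3 1 4 0 4 0 4 0 3-1 4-1 4-1 2-1"/></svg>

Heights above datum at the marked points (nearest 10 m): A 370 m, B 510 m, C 470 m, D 380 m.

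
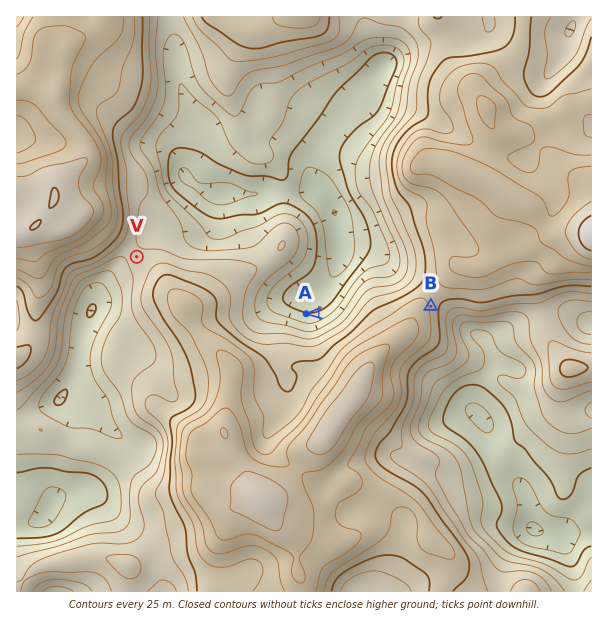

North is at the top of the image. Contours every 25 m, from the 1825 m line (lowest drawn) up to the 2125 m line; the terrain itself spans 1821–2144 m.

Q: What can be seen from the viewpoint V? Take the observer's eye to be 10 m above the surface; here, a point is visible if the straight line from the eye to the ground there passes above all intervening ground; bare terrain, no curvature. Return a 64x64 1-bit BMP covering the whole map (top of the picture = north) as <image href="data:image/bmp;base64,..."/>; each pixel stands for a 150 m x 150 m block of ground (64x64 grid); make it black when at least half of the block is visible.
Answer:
<image width="64" height="64" href="data:image/bmp;base64,Qk0+AgAAAAAAAD4AAAAoAAAAQAAAAEAAAAABAAEAAAAAAAACAAATCwAAEwsAAAIAAAAAAAAA////AAAAAACAAAAAAAAAAIAAAAAAAAAAwAAAAAAAAAD+HAAAAAAAAP/8AAAAAAAA//gAAAAAAAAD8AAAAAAAAAAAAAAAAAAAAAAAAAAAAAAAAAAAAAAAAAAAAAAAAAAAAAAAAAAAAAAAAAAAAAAAAAAAAAAAAAAAAAAAAAAAAAAAAAAAAAAAAAcAAAAAAAAAHgAAAAAAAAD+AAAAAAAAAP4AAAAAAAAAfgAAAAAAAAA+AAAAAAAAAB4AAAAAAAAADggAAAAAAAAeGAAAAAAAAH8YAAAAAAAA/3AAAAAAAAB/8AAAAAAAAD/wAAAAAAAAP/AAAAAAAAAf8AAAABAAAB8QAAAAGAAAHwwAAAAYAAAfj4AAAB4AAB+PgAAAD4AAH++AAAAfwAAd/4AAAB+AABz/ABgAHwAHD/8AHAAfGD8D/+A8AD44PwH/4HwAPngPAP/APAB/+AcAPwAcAP//AQAGABwD//4AAA4ADA///AAADAA8P//wAAA4APw/+8AAAHAB+H/7AAAAAAPwP/gAAAAAA/A/+AAAAAAH+D/4AAAAGAf8H/gAAAAcB/gf/AAAAD4PuI//8AAAPx+4f//wAAA/H7x//+AAAAY///z/4AAAQD///H/AAABAP//+fwAAAGA/////AAAA+H////4AAAD4f////wAAAHB/n8P/AAAAAH4Pgf8AAA=="/>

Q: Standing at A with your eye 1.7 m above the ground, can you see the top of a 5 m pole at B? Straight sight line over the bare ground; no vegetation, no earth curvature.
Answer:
no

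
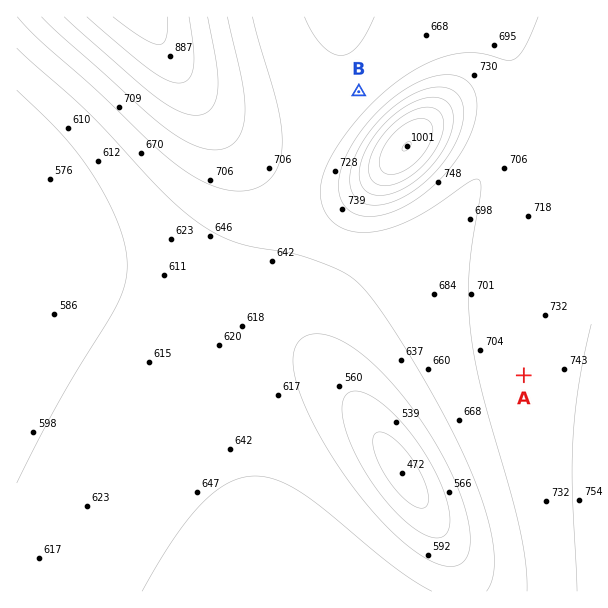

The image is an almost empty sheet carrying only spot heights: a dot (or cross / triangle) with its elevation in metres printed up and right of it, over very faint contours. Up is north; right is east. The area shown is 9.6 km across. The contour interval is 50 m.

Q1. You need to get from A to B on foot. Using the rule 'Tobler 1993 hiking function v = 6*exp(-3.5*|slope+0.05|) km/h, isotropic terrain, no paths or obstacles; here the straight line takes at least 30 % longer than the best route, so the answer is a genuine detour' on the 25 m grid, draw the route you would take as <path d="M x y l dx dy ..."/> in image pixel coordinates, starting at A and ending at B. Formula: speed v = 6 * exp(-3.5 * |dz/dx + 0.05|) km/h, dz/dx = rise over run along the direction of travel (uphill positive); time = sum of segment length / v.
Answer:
<path d="M524 375l-143-142-21-11-19-19-6-12 0-38 24-48 0-13"/>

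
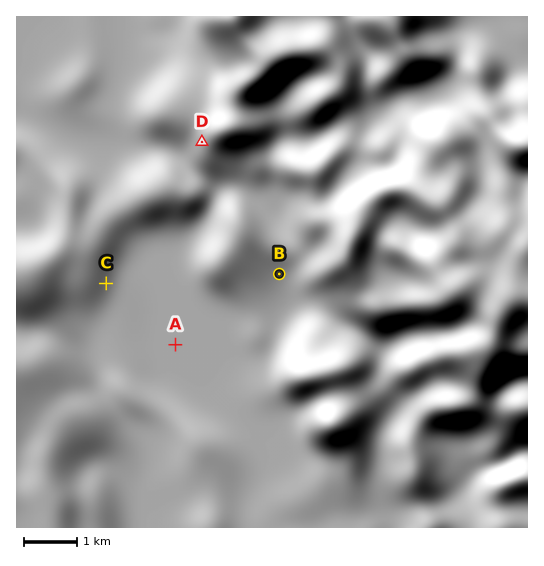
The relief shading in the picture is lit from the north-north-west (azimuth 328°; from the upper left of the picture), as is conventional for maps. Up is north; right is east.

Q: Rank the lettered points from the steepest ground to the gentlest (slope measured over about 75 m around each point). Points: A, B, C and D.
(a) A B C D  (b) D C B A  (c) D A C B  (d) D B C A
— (b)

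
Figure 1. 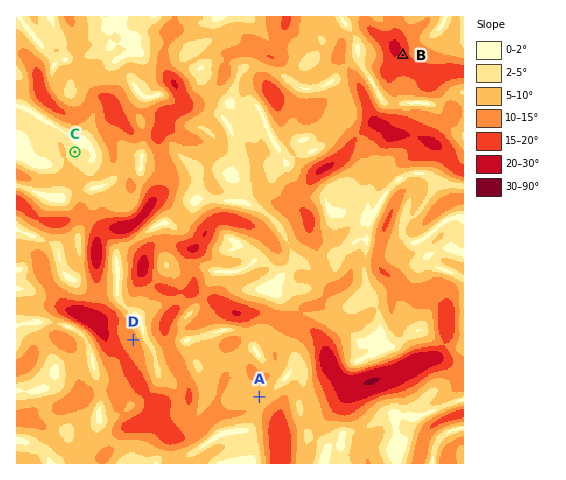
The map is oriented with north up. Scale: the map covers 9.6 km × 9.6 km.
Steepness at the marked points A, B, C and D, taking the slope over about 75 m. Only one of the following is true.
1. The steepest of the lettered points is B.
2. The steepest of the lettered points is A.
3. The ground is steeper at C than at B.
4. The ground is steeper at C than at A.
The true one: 1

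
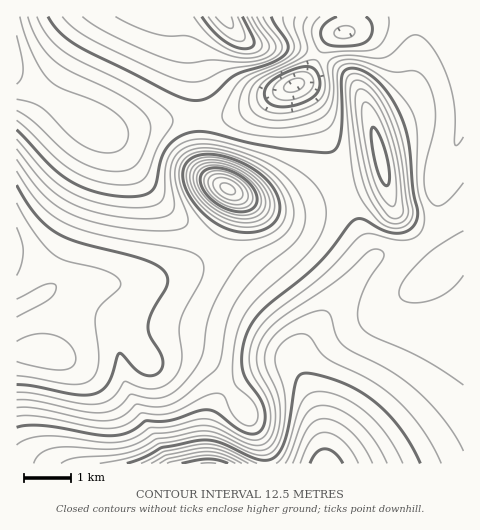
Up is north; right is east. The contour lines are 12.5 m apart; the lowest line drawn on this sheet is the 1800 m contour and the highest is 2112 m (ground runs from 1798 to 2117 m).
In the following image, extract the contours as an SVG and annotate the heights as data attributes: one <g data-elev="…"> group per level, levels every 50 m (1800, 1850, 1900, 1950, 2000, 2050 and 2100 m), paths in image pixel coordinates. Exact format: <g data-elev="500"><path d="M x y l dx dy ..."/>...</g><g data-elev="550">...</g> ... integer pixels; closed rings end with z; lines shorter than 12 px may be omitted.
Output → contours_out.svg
<g data-elev="1800"><path d="M201 463l15 0"/></g><g data-elev="1850"><path d="M151 463l15-8 41-7 17 3 24 12"/><path d="M285 463l6-10 14-37 7-7 10-4 8 1 10 4 19 13 16 18 12 22"/><path d="M286 91l-2-2 0-2 5-6 9-3 6 3 0 4-5 5-7 2z"/></g><g data-elev="1900"><path d="M61 463l6-3 9-2 50-5 14-5 17-9 44-8 16 2 35 16 8 1 7-1 6-5 4-8 3-23-3-20-12-29 0-8 2-8 7-12 12-11 19-10 16-5 5 1 4 3 6 22 8 10 49 27 17 12 15 13 23 27 15 26"/><path d="M463 137l-4 7-4 1 0-37-7-30-7-16-8-14-8-9-8-4-8 2-16 16-9 5-8 0-29-3-10 1-7 4-2 6 2 21-2 10-5 8-9 7-16 6-18 2-14-1-10-5-5-5-2-6 0-8 3-7 4-6 6-5 34-16 10-7 2-7-5-20 4-10"/><path d="M20 17l5 17 7 18 7 15 8 11 12 9 38 15 19 11 7 7 4 7 1 7-1 7-5 7-7 4-11 1-13-3-19-12-31-31-10-5-14-3"/></g><g data-elev="1950"><path d="M17 416l21 0 56 11 19 1 14-4 14-11 17 2 13-2 11-4 24-13 11-3 7 3 7 16 7 9 8 4 8 0 3-4 1-4-2-11-6-8-14-12-3-8 0-25 6-25 6-14 10-13 44-39 14-15 10-17 3-17-2-12-5-11-7-9-12-9-29-15-49-15-14-3-12 0-10 3-8 4-7 7-4 9-2 31-3 7-3 3-6 3-19 2-18-2-18-3-16-5-14-7-21-17-30-35"/><path d="M391 228l7 0 7-2 6-5 2-7-11-74-9-27-13-22-15-14-7-3-6 0-5 4-2 12 6 67 4 25 5 14 8 13 11 13z"/><path d="M62 17l15 14 24 14 66 31 14 4 12 2 11-2 23-11 36-6 15-8 4-6-1-6-18-26"/></g><g data-elev="2000"><path d="M17 385l16 1 43 9 19-1 7-4 6-7 11-30 4 2 11 13 7 6 9 2 8-2 4-6 1-8-3-8-10-17-2-10 3-12 15-25 2-8-2-6-3-4-13-8-18-6-54-14-23-10-10-8-10-10-18-29"/><path d="M243 232l12 0 9-2 7-5 6-6 3-8 0-8-3-9-5-8-8-8-9-8-25-12-23-4-10 2-7 3-5 7-2 10 3 13 7 13 11 12 12 9 13 6z"/><path d="M386 186l3-2 1-6-4-23-7-20-3-6-4-2-1 11 4 23 6 18z"/><path d="M202 17l11 14 12 10 12 7 11 1 5-3 1-5-12-24"/></g><g data-elev="2050"><path d="M237 215l14-1 8-6 2-5 0-6-6-11-11-11-16-8-15-2-11 3-4 5-1 7 2 7 4 8 15 13z"/></g><g data-elev="2100"><path d="M229 200l7 0 5-1 2-5-2-6-6-6-7-3-7-2-5 2-3 4 2 6 6 7z"/></g>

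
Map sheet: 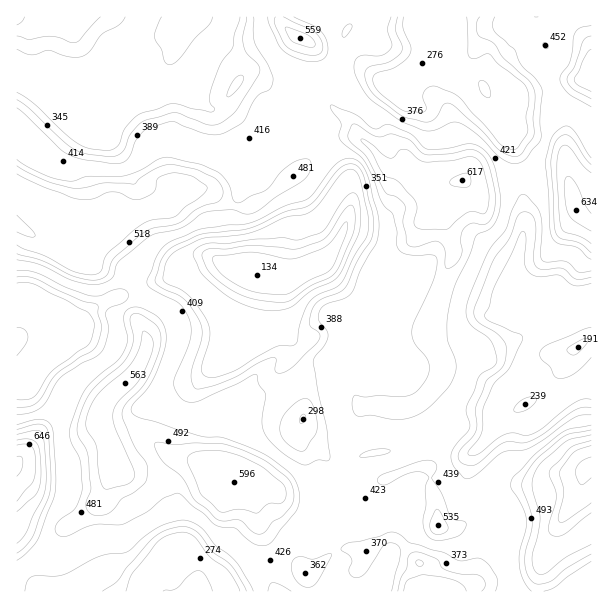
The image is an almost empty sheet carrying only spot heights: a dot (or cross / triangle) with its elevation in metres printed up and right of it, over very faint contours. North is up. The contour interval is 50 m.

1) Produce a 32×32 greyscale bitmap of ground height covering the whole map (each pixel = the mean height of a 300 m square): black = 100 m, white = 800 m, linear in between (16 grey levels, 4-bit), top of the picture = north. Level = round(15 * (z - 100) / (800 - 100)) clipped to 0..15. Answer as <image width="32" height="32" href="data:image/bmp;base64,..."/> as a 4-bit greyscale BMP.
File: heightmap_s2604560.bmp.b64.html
<image width="32" height="32" href="data:image/bmp;base64,Qk12AgAAAAAAAHYAAAAoAAAAIAAAACAAAAABAAQAAAAAAAACAAATCwAAEwsAABAAAAAAAAAAAAAAABEREQAiIiIAMzMzAERERABVVVUAZmZmAHd3dwCIiIgAmZmZAKqqqgC7u7sAzMzMAN3d3QDu7u4A////AGZmZUQzNFd3Z3d1REVniHd3dmZUREVndmdmdkVmd5qYh3d3ZURWd3d3ZmZnd3eaqqiId3ZVZ4mHd3d3eYd3irqoeJiHd4mamHd3d3h3d4rMyneZmIiqqqh3d3d4d3eazdp3mqiJqqqXd3d3d3Z3ms3aeJqYmaqYdmd3d3dlZ3m9uniqmIiId2VXd3d3ZUVXmnh5qYh3d3dlV3d3d3ZERGdWeKqHdnd3ZWd4iId2QzRFRXeaqHZWZmZnd3d4dkRERERWeKl2RFZWZ3d3eHdkQzM0RGeadlREVWd3d4h3ZUMiNERXmXdURERXd3eIdlREQ0REV4h2REM0Z3d3iHVEREREVmZ3ZUMiEkVnd3h2REREVnmXdkQxERESV3d4hlREVomqqHdEIREREUZ3eJdkVneqqqqXZUQzMyEleJmYdVeJuqqqqZh3ZkRDJHiqmYZXq6qqqqqqmIh2VDWJqqqXZ6upmJmZqqh3h3VGmqq6l3i6h3d3eJmHd3h2V6qqqod4qndlVWd3d3d3d3mqmIhlaKh2VERXd2Z3d3eJiHd2RFeHZURERVVVZ3d3h3VVZERXd0RERERERFZ3d3ZURUQ0V3ZERERERERGd3d1RERDRGdkRERERDREVneHdmREREZ3dVVVRDMzRFeJl3d1REVWd3VmZlRDMzRXmYd3dERFZ3d2"/>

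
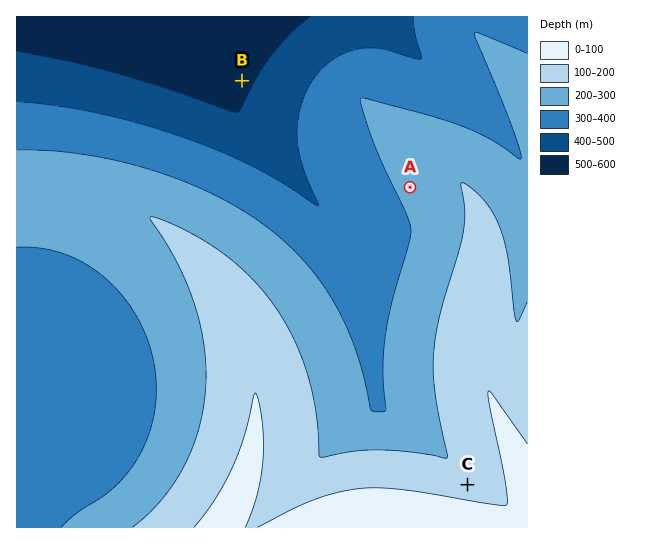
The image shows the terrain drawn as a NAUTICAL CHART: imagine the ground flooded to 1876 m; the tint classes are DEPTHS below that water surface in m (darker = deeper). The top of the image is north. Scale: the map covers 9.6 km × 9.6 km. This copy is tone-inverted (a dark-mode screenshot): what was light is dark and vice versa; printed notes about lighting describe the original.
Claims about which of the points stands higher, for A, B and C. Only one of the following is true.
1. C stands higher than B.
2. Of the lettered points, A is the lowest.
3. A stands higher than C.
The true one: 1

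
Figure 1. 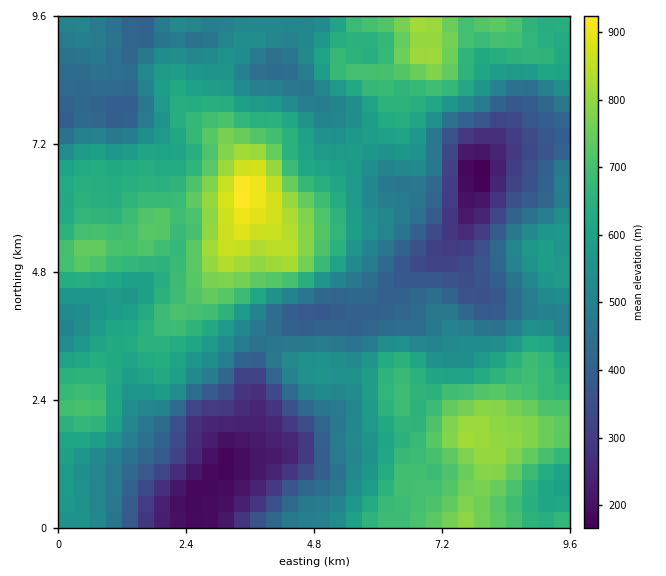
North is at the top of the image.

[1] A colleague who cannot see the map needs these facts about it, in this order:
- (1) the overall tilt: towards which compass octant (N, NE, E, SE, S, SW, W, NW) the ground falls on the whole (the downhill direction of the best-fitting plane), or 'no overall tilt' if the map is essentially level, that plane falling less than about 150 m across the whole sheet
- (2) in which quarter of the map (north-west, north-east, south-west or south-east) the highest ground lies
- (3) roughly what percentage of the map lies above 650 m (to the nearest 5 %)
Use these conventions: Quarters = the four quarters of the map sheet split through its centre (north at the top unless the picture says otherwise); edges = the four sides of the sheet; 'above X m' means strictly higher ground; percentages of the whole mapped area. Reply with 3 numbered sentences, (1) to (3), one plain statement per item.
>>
(1) There is no overall tilt: the best-fitting plane is nearly level.
(2) Look to the north-west quarter for the highest ground.
(3) Ground above 650 m makes up about 30 % of the sheet.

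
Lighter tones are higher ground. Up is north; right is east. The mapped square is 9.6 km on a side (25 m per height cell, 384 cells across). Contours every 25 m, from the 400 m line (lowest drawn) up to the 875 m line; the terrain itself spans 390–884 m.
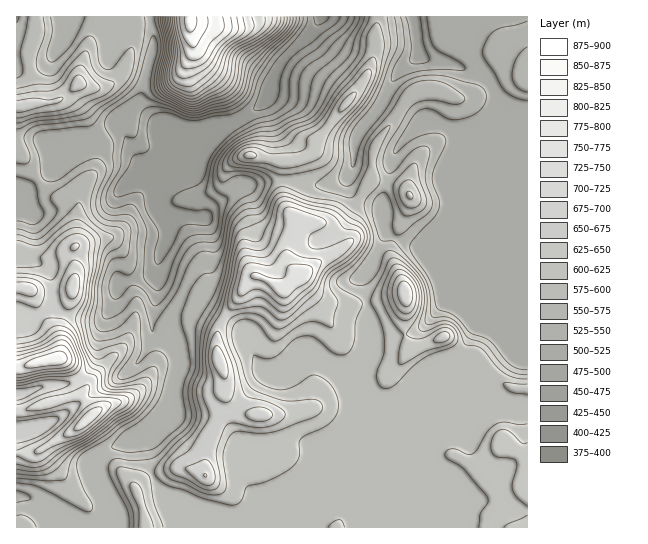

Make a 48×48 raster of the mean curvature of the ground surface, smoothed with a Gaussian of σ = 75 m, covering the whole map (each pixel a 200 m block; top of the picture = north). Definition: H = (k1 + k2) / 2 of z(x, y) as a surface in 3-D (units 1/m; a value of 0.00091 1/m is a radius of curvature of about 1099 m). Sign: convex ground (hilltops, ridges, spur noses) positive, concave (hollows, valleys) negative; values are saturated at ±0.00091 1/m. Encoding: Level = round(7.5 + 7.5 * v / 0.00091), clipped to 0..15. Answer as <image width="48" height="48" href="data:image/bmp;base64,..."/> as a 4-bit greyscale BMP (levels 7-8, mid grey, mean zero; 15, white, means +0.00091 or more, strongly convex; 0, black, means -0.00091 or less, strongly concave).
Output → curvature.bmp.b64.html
<image width="48" height="48" href="data:image/bmp;base64,Qk32BAAAAAAAAHYAAAAoAAAAMAAAADAAAAABAAQAAAAAAIAEAAATCwAAEwsAABAAAAAAAAAAAAAAABEREQAiIiIAMzMzAERERABVVVUAZmZmAHd3dwCIiIgAmZmZAKqqqgC7u7sAzMzMAN3d3QDu7u4A////AJl2Znh1S8Z4d3d3d3d4iZZ3d3d3d3eIiJhmZ5lkTKV3dlaHd3d3eJd3d4iIiIiHdmVniahTjYVmVFiYZ3d3doh3d3d3d3d3d0RnmoVGzHVUSbmHdmd3d3l3d3d3dmeHiVVniVVaymaIr/dXiHZnd3h3h3d3d4mHiZqXdkaNqHjdvcVYmpiHd3d3eHd3iIiGeL7YUxR5d3e6eZRYmamId3d3d3eJmHeHd639lSE0RVSKmaVWZnh3Z3d3d3d4mHebhzN9/7UzNmRXnMdERFZndnd3d3d2iGatl0MRn/tjI2ZDarhomYd3h2d3d3d3d3V6h8hRBf/HhTZjSIib3sqZmXd3d3d3d3dlVb/+g27/+1RkapiIq5iZqYd3d3d3d3d3ZQF6u4V8/qVUnKqXdlZ4mHd4dnd3d3d2mWAAA6sAW8dEi5umVVZ4iHZoqVd3d3dr3PyGdmyABblTRq6lRnd4h3Zom3R3d2e7ZO///3O7Qop0J/+FZ3d3dnd3ebc1d4y2JHm+/UGetXllR/1UeIZ3Z5h2aLyVNb2DZzJJ+yJpx1ZmR/o0aJZVaZh2d5nP+XhWd1NIuVJWqUeHZ+ozV6dWeZdmZ4Q9+hRnd2ZmZ1JGm1iXZaxTV6lmiIdmZ7cEk1d3d2d1eoQ1jFaodVu3ZptmeIh2af1BNXd3eHqEr8U0jGSJhjj7Zr2FeJmGe/9id3d3eO+Ur7QleWRpmDXsecu6ZFZmjP9Td3d3eKlkn9Yld0RpmEO9yojPgRI0bfold4d3eDREesk0mVRpmUO+t3m9yXUjbbMnd3d3d4mImag2qFRZqlPMdZlmnetCi1Jnd4d3d8h6zNp6l2VYqUPLRJl1V8/DV0V3d3d3d5RYrMqtqIdXhyTaVpl3dn70R4Znd4d3eGRGiYZquXZnZBbLh5mJu5miaJdWd3d3d2VFaZU1mFVmZSarZb7dzIVjZZmGd4d3d3aJiKYkmVaaqFVoRt6WVmaERd62Z3d3d2aJqrkyaYZ5qZhENacyRVa4OP50d4d3eHd1asyENndlRasxE1M1ZkO+Z8pUd4d3d3lmVpy5ZXd3Yq10V5mHeFF9VJt0d3d3eLpndmiYZmd3c37//d27u4J9Q4yWZ3d3d9dnd3ioaZZ3difv+oh4qnF/gmq5Z3d3d4NGd3mnenZ3d0Fpp2irulE91TaJh3d3d4MjM1dlilV1NFQkh2mqzYIG60Vmdnd3d7h4iIdDeVIBUwIhRVZUfuYRfoRmd3Z3d/7dyodUR2Mo6Wh0I0VUSv9xKrZGiZhnZpurypvJVGit+4u5NFZ3Vs/UFtyqqqpmaFZlndvMoyv/26u5Q1iIdnv6E53cqYhnmldjfbZa5Aj+mZqnQkiZh2f/UUeIdVVomXlUa6VH5wPfu6hkZBWZh2WvgzQ0RWiIiHtkSMdWugB93KYjZRFYd2V8p2NYiIiIiGyVRrlmmxBuyamJl1EUeYeduXN6mIiIiFy2VZhmiiCf2J3d7cgyV3euqHKKiIiIiFulZoh3myPf2ZqXrv6lNENrqWOqiId3dw=="/>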